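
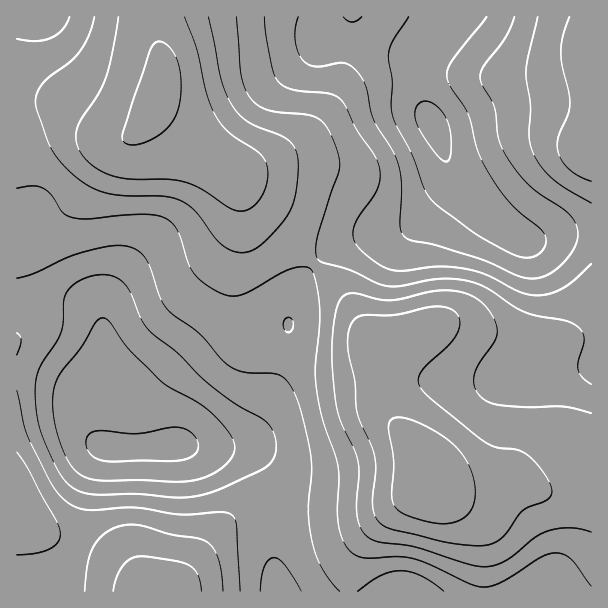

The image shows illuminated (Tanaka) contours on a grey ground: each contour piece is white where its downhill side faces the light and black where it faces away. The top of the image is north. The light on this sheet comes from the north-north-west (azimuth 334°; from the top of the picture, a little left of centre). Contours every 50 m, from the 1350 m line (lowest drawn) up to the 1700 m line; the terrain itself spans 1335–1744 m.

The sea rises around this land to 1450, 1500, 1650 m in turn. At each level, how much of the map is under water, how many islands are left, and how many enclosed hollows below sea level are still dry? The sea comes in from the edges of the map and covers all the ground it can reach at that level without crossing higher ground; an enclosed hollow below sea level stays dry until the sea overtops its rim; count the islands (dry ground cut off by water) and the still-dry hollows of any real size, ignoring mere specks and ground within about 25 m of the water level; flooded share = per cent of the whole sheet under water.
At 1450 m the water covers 11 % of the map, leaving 0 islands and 1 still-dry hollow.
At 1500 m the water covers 36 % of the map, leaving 0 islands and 0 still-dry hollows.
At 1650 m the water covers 86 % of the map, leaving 1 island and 0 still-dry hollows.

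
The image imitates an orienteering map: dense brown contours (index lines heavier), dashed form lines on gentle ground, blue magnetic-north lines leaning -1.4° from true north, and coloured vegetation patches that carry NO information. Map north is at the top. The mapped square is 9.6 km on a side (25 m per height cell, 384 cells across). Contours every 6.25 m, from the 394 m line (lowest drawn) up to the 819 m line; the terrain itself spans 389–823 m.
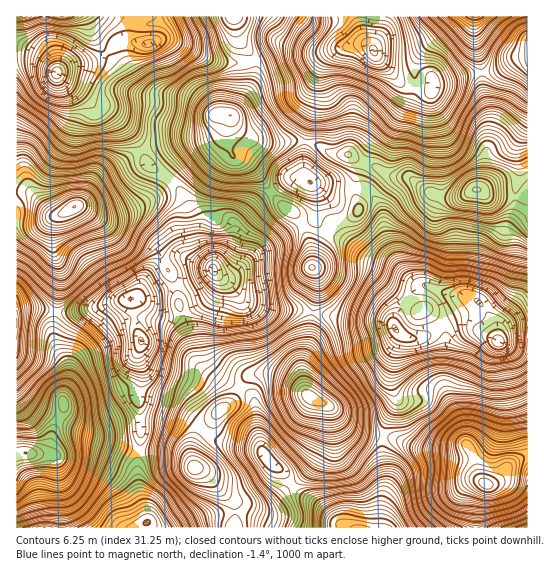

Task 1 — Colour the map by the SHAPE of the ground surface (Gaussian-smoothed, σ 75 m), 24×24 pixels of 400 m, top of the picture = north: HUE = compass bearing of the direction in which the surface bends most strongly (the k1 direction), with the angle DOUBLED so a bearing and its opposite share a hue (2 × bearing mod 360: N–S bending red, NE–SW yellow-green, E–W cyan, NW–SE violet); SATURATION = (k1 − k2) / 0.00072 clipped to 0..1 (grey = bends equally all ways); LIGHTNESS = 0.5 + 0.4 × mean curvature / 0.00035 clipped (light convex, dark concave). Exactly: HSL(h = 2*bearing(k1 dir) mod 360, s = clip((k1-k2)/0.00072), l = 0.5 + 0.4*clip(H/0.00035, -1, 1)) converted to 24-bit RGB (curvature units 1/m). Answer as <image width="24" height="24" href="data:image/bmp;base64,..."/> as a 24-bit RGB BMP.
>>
<image width="24" height="24" href="data:image/bmp;base64,Qk32BgAAAAAAADYAAAAoAAAAGAAAABgAAAABABgAAAAAAMAGAAATCwAAEwsAAAAAAAAAAAAAPnHCPX+jsdSGKcRiN1pXYINEMxc5eD1kY9U/dtdGy7F6aXq4mJjJ0aKTNRMtXTosappeMShxsBrByG6H2dZj37tJuk0/a7+hCzO9p2TIzejDVpixNVeRRUeNORJFkVMukOxzbuONdNGac7rZtC2PqQMXlB4lRHc4JrpPHy9qGB+Q4Mvu7t3rxZ3p3Nf0297wiRSXYLuz1e29UmasOWCfMh6bTgDi2Ojz2fLpndrUmN/AThpkVhA27xpX0qTLstzOPmy0FyhEFWtdP5lH5Nyqo+DEzoLV5Zat0cX5lpzp7+rcijqtTGSWEz6eDyStzu3Hw9udyn0zgXAgLAcnchpAlcpmurpl09GEKVedIxXcQ5r2K2Lg6eKhfup9NoS/7XvszSfD7W5n54QoVMK2Z169FiBqHFVy2dds1lAp05xOkTc4GgYtv1hmrcRrm8N8teihB53jFIT3I2XTHITz2+rw4NzvIUvqg33QjCd872Fo9vfUW7m5P1yYMxR6PlaLkbR0v4TE6LzVumvcFwCckpvC1+LQ0u/z2PPtLVXqECRSVWAlFTsYX/8n1KxKZClLXT0zTUCVwt3q9ePWwXO1LyNsJCK1LzWst7pxeYtOrJRP0DRfEymClcjW2fLcou3Hy8aTdx1/Nwl/r3nUWcrBQt4iTMk3UECEYT+QjVAyf6wL/9hNyUw6NIeIHSZZTiZ1ypB0fbyIZ2OflZvDSlndX8PH3/O3pMJVc0svjDmNGz12SajCusbhn6bYW7BsJzqocR6Mp35PseiDmsZ3xaKoxVayEh9BHC86pdyamrHEaarelZfRVkLJeoK85sKOx1dJp4FYTod+I0VZO1AUaXIKlZ4QpIEdJBwPLAwRbLhj3uygW8o6k0ZIsVN1YhOeM6DJX+IdZ8M+R2szR2cyWio4soMv37Iyx0Yf3to+W1Q0IQ0msYVZRqxWqLdeij1cWClzHk9IeYYi3ZsApLsAFy0GOlcYLkNcaTpizOSbRaRYU3KSXSlLRSUpznkQrnkIudwQ3sRLPz9ZKWd6SsGquqiNhVZOcS9NhyBQMp54MHMz2NOE8e7OZUylSmE1Cz0jPZFbmOhyQL1gTBVBai9hZ0CS31W56sy7zujHhKXKk0+/RLaiLkMbTRYAUj4CKRoKWHolaWskOWqXz/PAxM5lyjymu3GnMNXOAM2Qwsc6fjMVJA8cToEpK3BZLZmu8vPY6NLaoT6atUxIeB9YaRE+gks01YeqVI3OaYW4bJ7KjYnV3OF4uVg6TH5in9Spbaa9Ll1tglFuwj2MMIbJYo7CMEpoHIMelv9JvEYqwSdPp3tbiR2igSeyx+rYaJzMUUq6mdrbTyfXM1e/7drx78rxr+Lqjs7mw2HnZEjGQlmaYnmyyb9UXSpkdVSsrObFV9urhWev1nTI0XnESxWJb3/L3NqwpjWIhJ1RINo/MpanMtO4QN7P4tny8tnsUEi4azW1zZLYaSmzmxlBmlMtMoY/FOZog/KzezqbjDVuuLRhyid5SjuhcbO4nsHetoj82NnzrMnhLDyxmdiXFcO3R6Gy+ZqXqEiMTD5ceyo4dRZTsU6Jza/GqMvUWPF0ITEURiMfY1YlrMMzSW62c7Dlq/HoTI3aMDzd7MzR2YbQNyy73ue9M5B3GkxN16Nv80PQ2yzSgDWTlTqumsO+nM6wwpO7zYqja0vNFTSqqeDyytzradLbN6bVqtSxTTiKMBlJ/5o8o7k+N2SLmdJ1hGaxKSdWNHUnkCo2piBmnUq1bXXCyXWAtrp7ZbhyqdDDV4PgVKD+eGLSv6mUlsKOMIWGl3hHXT1pMQ9W8Oi7yLKaRaOkedaWhi+wwB7HizM5RDQnjHZCbqVcS1J3o77c2dnsxd3jYK1kQY9eTTlSOlI/zKpZoMR0UkeCd31ONShPKDRw4Oeg2tjEbZq2paouEhchXRw+v2BqRlPPkrrklpndd4znb9i7zcOXxFNmxoNtmIpWHn+IPUOvr+LCv5C5giVtmUYoIjQ+LEQsof5Embo2wZliyF0jJA8fGkQYkbI/RpxEK5VSZ65qPGx7zIBCjjgHlnoe4+B2brF4MkFqI4ZUsrY6Xi8migpSzoBaSSRBcWk2rf8BK6USkYYxnFI2dCh7PHJvbdhPPJFNZ48lGSkLPy4aaCEP2qZRoNZ7cNw5sz0ZRz8hLU4ZUGIZQRscPV1qvGZpvTG4mEZl8v3JP4AsKW4ydH0YSB8qGNAXP842WIGGVWirZju8SyVXlZBUueCSytmcpjRvsa1vknvAHWDal1Kyckx6LV9nlzYxeCMncMZL/PV8p1YoJiMN"/>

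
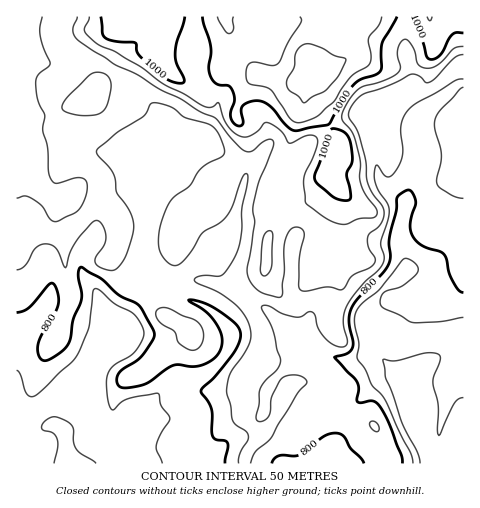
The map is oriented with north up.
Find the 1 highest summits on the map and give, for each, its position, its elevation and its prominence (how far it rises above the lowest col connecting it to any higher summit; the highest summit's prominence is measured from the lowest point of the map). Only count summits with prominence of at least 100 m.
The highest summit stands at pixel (318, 69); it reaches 1130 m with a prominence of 463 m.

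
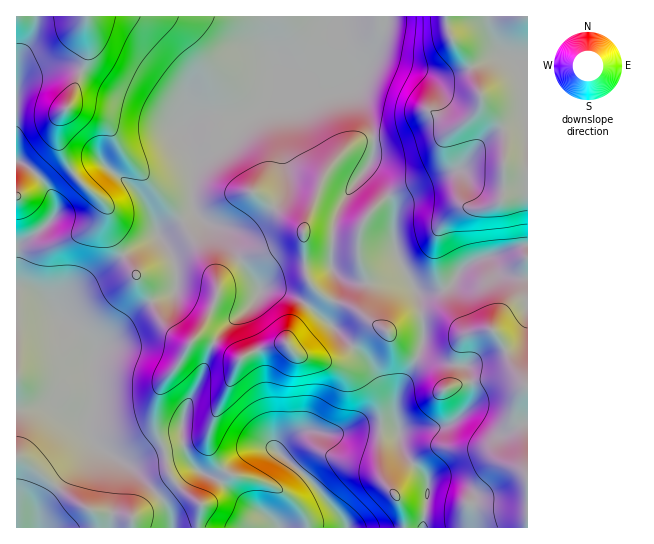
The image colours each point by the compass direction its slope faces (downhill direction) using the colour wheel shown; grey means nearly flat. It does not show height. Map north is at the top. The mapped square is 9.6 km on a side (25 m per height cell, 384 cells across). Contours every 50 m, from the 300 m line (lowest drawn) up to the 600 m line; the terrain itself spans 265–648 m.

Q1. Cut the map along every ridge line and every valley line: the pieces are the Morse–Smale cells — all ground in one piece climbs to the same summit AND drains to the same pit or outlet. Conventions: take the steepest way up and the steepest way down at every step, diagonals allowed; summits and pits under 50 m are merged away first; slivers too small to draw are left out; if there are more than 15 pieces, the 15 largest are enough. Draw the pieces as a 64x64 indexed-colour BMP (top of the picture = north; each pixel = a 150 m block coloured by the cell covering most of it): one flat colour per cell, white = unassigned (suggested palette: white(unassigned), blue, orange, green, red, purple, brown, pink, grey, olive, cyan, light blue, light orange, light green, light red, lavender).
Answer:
<image width="64" height="64" href="data:image/bmp;base64,Qk12CAAAAAAAAHYAAAAoAAAAQAAAAEAAAAABAAQAAAAAAAAIAAATCwAAEwsAABAAAAAAAAAA////ALR3HwAOf/8ALKAsACgn1gC9Z5QAS1aMAMJ34wB/f38AIr28AM++FwDox64AeLv/AIrfmACWmP8A1bDFABEREREREREREREREREREREREREREREREREUREREREREERERERERERERERERERERERERERERERERERREREREREQRERERERERERERERERERERERERERERERERFERERERERBEREREREREREREREREREREREREREREREREUREREREREERERERERERERERERERERERERERERERERERREREREREQRERERERERERERERERERERERERERERERERFERERERERBERERERERERERERETMREREREREREREREREUREREREREEREREREREREREREzMzEREREREREREREREUREREREREQRERERERETMzERETMzMxEREREREREREREURERERERERBEREREREzMzMzMzMzMzMREREREREREREUREREREREREEREREREzMzMzMzMzMzMzMzERERERERERREREREREREQREREREzMzMzMzMzMzMzMzMzERERERERFERERERERERBERERETMzMzMzMzMzMzMzMzMzMzMzERM0REREREREREERERERMzMzMzMzMzMzMzMzMzMzMzMzM0REREREREREQRERERETMzMzMzMzMzMzMzMzMzMzMzMzRERERERERERBERERERMzMzMzMzMzMzMzMzMzMzMzMzNEREREREREREEREREREzMzMzMzMzMzMzMzMzMzMzMzMiREREREREREQRERERETMzMzMzMzMzMzMzMzMzMzMzMyJERERERERERBERERERMzMzMzMzMzMzMzMzMzMzMzMyIiREREREREREEREREREzMzMzMzMzMzMzMzMzMzMzMzIiJEREREREREQRERERETMzMzMzMzMzMzMzMzMzMzMzIiIiRERERERERBERERERMzMzMzMzMzMzMzMzMzMzMzIiIiJEREREREREEREREREzMzMzMzMzMzMzMzMzMzMzIiIiIiREREREREQREREREREzMzMzMzMzMzMzMzMzMzIiIiIiJERERERERBERERERERMzMzMzMzMzMzMzMzMzIiIiIiIkREREREREEREREREREzMzMzMzMzMzMzMzMzIiIiIiIiREREREREQRERERERERMzMzMzMzMzMzMzMzIiIiIiIiJERERERERBERERERERERMzMzMzMzMzMzMzIiIiIiIiIkREREREREERERERERERETMzMzMzMzMzMyIiIiIiIiIkREREREREQRERERERERERERMzMzMzMzMiIiIiIiIiIiIiRERERERBEREREREREREREzMzMzMyIiIiIiIiIiIiIiIkREREREERERERERERERETMzMzMyIiIiIiIiIiIiIiIiJEREQiIRERERERERERERMzMzMzIiIiIiIiIiIiIiIiIiREQiIhEREREREREREREzMzMzIiIiIiIiIiIiIiIiIiIiQiIiEREREREREREREzMzMzIiIiIiIiIiIiIiIiIiIiIiIiIRERERERERERETMzMzMiIiIiIiIiIiIiIiIiIiIiIiIhERERERERERETMzMzMiIiIiIiIiIiIiIiIiIiIiIiIiEREREREREREREzMzMiIiIiIiIiIiIiIiIiIiIiIiIiIREREREREREREREzIiIiIiIiIiIiIiIiIiIiIiIiIiIhERERERERERERERIiIiIiIiIiIiIiIiIiIiIiIiIiIiEREREREREREREREiIiIiIiIiIiIiIiIiIiIiIiIiIiIRERERERERERERESIiIiIiIiIiIiIiIiIiIiIiIiIiIhERERERERERERERIiIiIiIiIiIiIiIiIiIiIiIiIiIiEREREREREREREREiIiIiIiIiIiIiIiIiIiIiIiIiIiIRERERERERERERESIiIiIiIiIiIiIiIiIiIiIiIiIiIhERERERERERERERIiIiIiIiIiIiIiIiIiIiIiIiIiIiEREREREREREREREiIiIiIiIiIiIiIiIiIiIiIiIiIiIRERERERERERERERESIiIiIiIiIiIiIiIiIiIiIiIiIhERERERERERERERERESIiIiIiIiIiIiIiIiIiIiIiIiEREREREREREREREREREiIiIiIiIiIiIiIiIiIiIiIiIRERERERERERERERERESIiIiIiIiIiIiIiIiIiIiIiIhERERERERERERERERERESIiIiIiIiIiIiIiIiIiIiIiEREREREREREREREREREREiIiIiIiIiIiIiIiIiIiIiIRERERERERERERERERERERESIiIiIiIiIiIiIiIiIiIhERERERERERERERERERERERERERIiIiIiIiIiIiIiIiERERERERERERERERERERERERERERIiIiIiIiIiIiIiIRERERERERERERERERERERERERERESIiIiIiIiIiIiIhEREREREREREREREREREREREREREREiIiIiIiIiIiIiERERERERERERERERERERERERERERESIiIiIiIiIiIiIREREREREREREREREREREREREREREREiIiIiIiIiIiIhERERERERERERERERERERERERERERESIiIiIiIiIiIiEREREREREREREREREREREREREREREREiIiIiIiIiIiIRERERERERERERERERERERERERERERESIiIiIiIiIiIhERERERERERERERERERERERERERERERIiIiIiIiIiIi"/>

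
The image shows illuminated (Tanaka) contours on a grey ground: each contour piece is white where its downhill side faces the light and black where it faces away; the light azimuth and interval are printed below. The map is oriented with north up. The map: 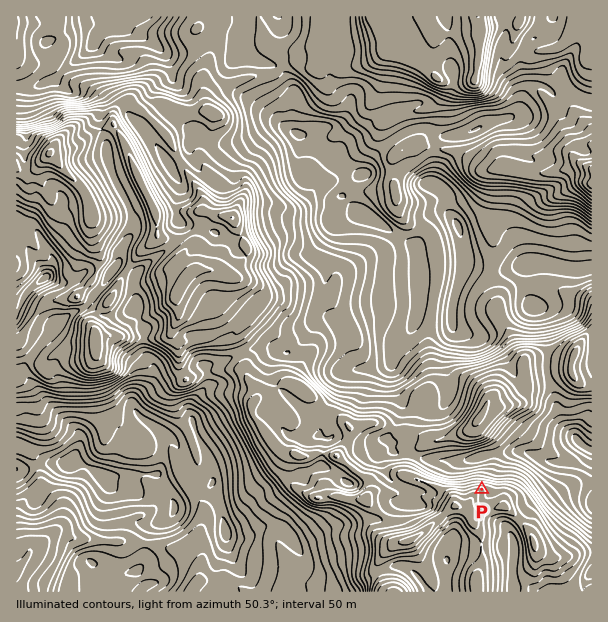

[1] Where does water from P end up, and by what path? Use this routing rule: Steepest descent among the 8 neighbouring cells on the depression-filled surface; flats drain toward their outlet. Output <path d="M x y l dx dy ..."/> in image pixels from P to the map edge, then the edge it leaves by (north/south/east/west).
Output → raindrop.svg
<path d="M482 489l1-1 0-29 11-6 16 0 2-1 13 0 2 1 3 0 4 3 3 0 5 3 3 0 6 3 21 0 12-12 0-3 7 3"/>
exit: east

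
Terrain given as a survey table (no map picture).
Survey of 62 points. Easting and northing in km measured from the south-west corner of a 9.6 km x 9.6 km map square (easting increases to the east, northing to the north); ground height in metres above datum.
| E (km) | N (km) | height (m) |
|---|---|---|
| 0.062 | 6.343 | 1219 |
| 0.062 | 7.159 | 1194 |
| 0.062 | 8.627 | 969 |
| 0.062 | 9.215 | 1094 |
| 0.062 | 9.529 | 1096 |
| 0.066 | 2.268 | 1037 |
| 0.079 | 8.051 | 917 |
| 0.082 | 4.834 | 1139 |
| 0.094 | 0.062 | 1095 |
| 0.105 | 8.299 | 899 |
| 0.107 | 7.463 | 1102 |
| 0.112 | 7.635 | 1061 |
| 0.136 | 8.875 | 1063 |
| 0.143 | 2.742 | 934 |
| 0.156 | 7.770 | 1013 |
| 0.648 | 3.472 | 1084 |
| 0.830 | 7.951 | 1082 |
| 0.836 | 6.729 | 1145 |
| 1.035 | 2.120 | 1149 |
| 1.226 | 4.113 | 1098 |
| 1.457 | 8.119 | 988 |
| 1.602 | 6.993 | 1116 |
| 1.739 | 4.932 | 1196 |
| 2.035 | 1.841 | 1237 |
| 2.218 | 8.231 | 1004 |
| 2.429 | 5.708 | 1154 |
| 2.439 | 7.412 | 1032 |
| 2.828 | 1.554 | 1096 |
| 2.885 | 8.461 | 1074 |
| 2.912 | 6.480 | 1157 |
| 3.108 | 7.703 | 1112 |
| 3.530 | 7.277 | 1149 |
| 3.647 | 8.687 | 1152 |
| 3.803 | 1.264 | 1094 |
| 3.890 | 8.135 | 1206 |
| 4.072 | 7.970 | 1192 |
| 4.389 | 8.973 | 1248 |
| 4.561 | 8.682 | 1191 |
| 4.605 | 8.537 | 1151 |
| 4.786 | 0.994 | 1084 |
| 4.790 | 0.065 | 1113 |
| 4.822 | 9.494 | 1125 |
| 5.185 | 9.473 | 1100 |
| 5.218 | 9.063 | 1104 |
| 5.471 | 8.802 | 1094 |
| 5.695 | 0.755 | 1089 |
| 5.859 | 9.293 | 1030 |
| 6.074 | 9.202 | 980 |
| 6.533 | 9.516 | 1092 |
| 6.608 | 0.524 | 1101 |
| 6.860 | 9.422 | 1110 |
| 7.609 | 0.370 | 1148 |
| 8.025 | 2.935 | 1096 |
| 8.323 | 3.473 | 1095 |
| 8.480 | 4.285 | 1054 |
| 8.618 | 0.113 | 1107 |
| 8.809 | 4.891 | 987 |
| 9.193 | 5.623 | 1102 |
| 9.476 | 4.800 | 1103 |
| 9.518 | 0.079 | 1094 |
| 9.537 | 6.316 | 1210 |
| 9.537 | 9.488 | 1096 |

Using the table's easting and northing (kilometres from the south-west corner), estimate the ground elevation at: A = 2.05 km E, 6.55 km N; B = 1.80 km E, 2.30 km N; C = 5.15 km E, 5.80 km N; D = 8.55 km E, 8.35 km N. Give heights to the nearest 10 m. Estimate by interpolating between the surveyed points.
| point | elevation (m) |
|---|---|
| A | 1150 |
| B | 1220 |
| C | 1100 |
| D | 1090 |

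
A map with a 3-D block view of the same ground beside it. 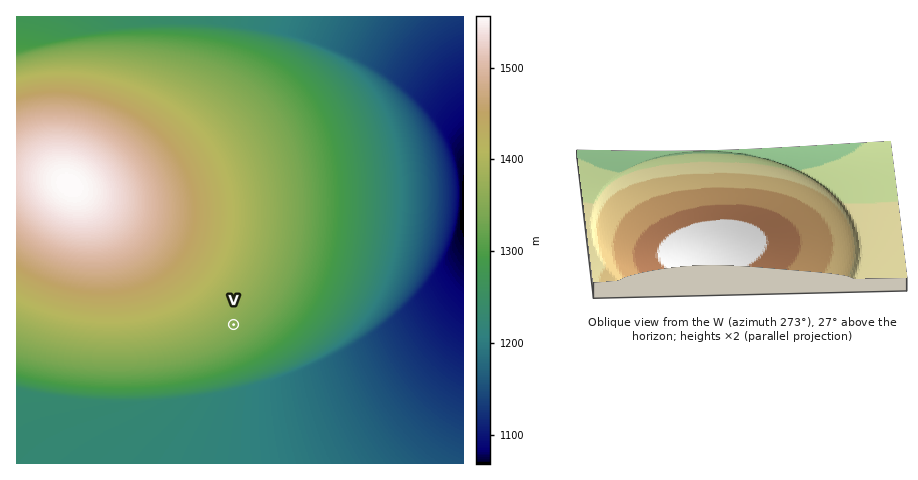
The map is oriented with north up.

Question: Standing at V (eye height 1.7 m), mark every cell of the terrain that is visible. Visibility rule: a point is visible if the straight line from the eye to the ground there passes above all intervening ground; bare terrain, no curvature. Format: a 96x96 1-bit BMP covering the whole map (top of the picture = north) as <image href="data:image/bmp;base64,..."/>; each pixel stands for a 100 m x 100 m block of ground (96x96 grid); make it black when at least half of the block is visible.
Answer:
<image width="96" height="96" href="data:image/bmp;base64,Qk2+BAAAAAAAAD4AAAAoAAAAYAAAAGAAAAABAAEAAAAAAIAEAAATCwAAEwsAAAIAAAAAAAAA////AAAAAAAAAAAAAf////////8AAAAAAH////////8AAAAAAB////////8AAAAAAAf///////8AAAAAAAH///////8AAAAAAAB///////8AAAAAAAAP//////8AAAAAAAAD//////8AAAAAAAAAf/////8AAAAAAAAAD/////8AAAAAAAAAAf////8AAAAAAAAAAD////8AAAAAAAAAAAf///8AAAAAAAAAAAB///8AAAAAAAAAAAAH//8AAAAAAAAAAAAAf/8AAAAAAAAAAAAAD/8AAAAAAAAAAAAAAP8AAAAAAAAAAAAAAB8AAAAAAAAAAAAAAAMAAAAAAAAAAAAAAAAAAAAAAAAAAAAAAAAAAAAAAAAAAAAAAAAAAAAAAAAAAAAAAAAAAAAAAAAAAAAAAAAAAAAAAAAAAAAAAAAAAAAAAAeAAAAAAAAAAAAAAB/gAAAAAAAAAAAAAD/wAAAAAAAAAAAAAH/4AAAAAAAAAAAAAP/wAAAAAAAAAAAAAf/wAAAAAAAAAAAAA//AAAAAAAAAAAAAB/8AAAAAAAAAAAAAD/wAAAAAAAAAAAAAH+AAAAAAAAAAAAAAf8AAAAAAAAAAAAAA/wAAAAAAAAAAAAAB/gAAAAAAAAAAAAAD/gAAAAAAAAAAAAAH/AAAAAAAAAAAAAAP+AAAAAAAAAAAAAAP8AAAAAAAAAAAAAAf4AAAAAAAAAAAAAAfgAAAAAAAAAAAAAAOAAAAAAAAAAAAAAAAAAAAAAAAAAAAAAAAAAAAAAAAAAAAAAAAAAAAAAAAAAAAAAAAAAAAAAAAAAAAAAAAAAAAAAAAAAAAAAAAAAAAAAAAAAAAAAAAAAAAAAAAAAAAAAAAAAAAAAAAAAAAAAAAAAAAAAAAAAAAAAAAAAAAAAAAAAAAAAAAAAAAAAAAAAAAAAAAAAAAAAAAAAAAAAAAAAAAAAAAAAAAAAAAAAAAAAAAAAAAAAAAAAAAAAAAAAAAAAAAAAAAAAAAAAAAAAAAAAAAAAAAAAAAAAAAAAAAAAAAAAAAAAAAAAAAAAAAAAAAAAAAAAAAAAAAAAAAAAAAAAAAAAAAAAAAAAAAAAAAAAAAAAAAAAAAAAAAAAAAAAAAAAAAAAAAAAAAAAAAAAAAAAAAAAAAAAAAAAAAAAAAAAAAAAAAAAAAAAAAAAAAAAAAAAAAAAAAAAAAAAAAAAAAAAAAAAAAAAAAAAAAAAAAAAAAAAAAAAAAAAAAAAAAAAAAAAAAAAAAAAAAAAAAAAAAAAAAAAAAAAAAAAAAAAAAAAAAAAAAAAAAAAAAAAAAAAAAAAAAAAAAAAAAAAAAAAAAAAAAAAAAAAAAAAAAAAAAAAAAAAAAAAAAAAAAAAAAAAAAAAAAAAAAAAAAAAAAAAAAAAAAAAAAAAAAAAAAAAAAAAAAAAAAAAAAAAAAAAAAAAAAAAAAAAAAAAAAAAAAAAAAAAAAAAAAAAAAAAAAAAAAAAAAAAAAAAAAAAAAAAAAAAAAAAAAAAAAAAAAAAAAAAAAAAAAAAAAAAAAAAAAAAAAAAAAAAA="/>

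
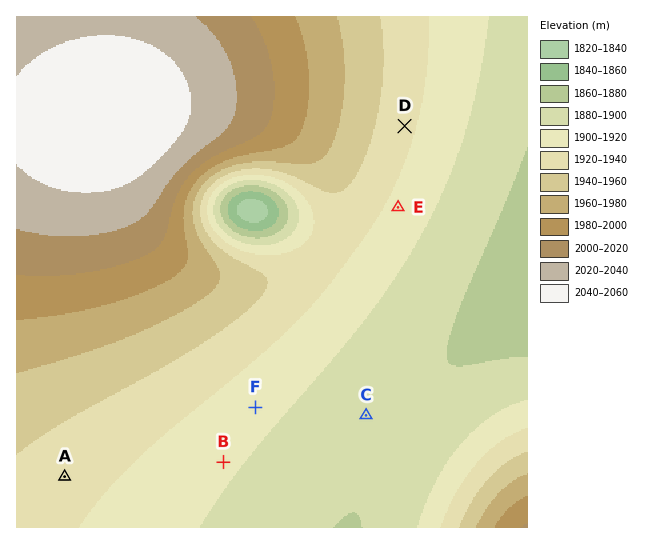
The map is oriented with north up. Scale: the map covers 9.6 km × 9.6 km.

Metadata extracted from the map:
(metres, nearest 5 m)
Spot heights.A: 1930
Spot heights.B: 1905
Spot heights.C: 1885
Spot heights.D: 1925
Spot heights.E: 1915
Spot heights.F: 1910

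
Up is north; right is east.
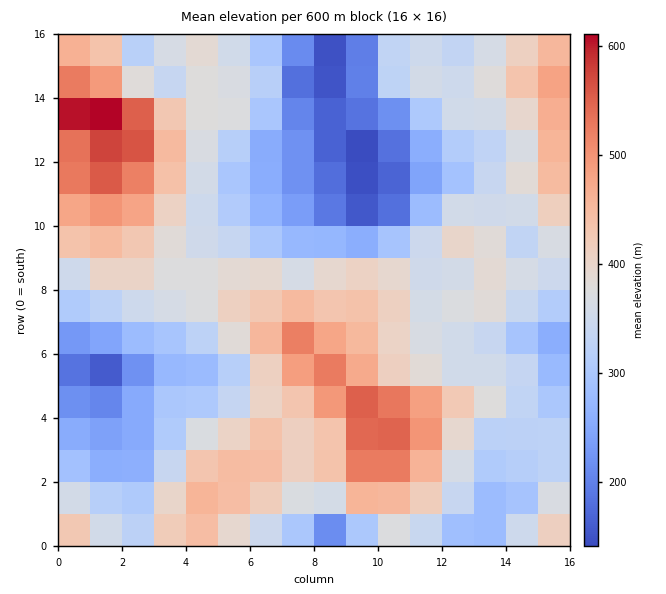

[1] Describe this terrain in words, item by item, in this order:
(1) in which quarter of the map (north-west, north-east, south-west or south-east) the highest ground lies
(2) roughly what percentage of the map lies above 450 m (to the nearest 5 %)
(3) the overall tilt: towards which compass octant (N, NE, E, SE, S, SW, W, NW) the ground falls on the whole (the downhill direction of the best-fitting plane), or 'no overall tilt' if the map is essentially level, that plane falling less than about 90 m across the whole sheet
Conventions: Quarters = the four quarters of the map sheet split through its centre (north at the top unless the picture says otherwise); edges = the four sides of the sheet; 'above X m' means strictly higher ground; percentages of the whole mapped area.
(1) Look to the north-west quarter for the highest ground.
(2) Ground above 450 m makes up about 15 % of the sheet.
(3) No overall tilt - high and low ground are spread across the sheet.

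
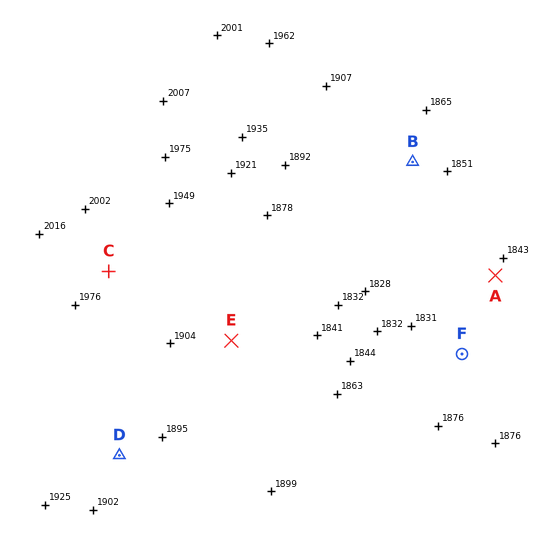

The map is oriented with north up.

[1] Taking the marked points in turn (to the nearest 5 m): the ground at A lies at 1840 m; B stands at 1850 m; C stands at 1965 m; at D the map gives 1905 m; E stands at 1870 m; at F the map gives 1840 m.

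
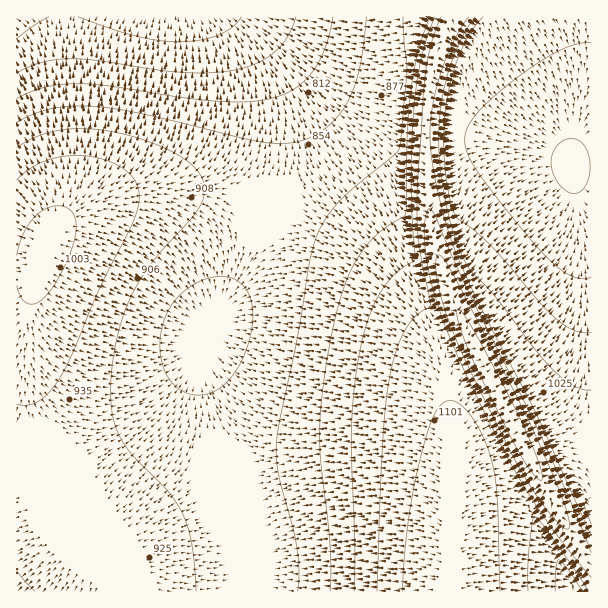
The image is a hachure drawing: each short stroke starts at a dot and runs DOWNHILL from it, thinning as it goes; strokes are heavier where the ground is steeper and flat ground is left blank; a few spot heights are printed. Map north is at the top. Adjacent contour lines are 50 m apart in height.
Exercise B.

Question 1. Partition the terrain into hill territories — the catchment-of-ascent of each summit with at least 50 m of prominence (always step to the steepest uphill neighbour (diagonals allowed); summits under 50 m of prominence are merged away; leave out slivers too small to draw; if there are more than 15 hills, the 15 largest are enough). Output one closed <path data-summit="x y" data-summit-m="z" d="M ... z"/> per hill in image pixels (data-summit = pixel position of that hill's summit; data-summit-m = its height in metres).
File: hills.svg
<path data-summit="42 251" data-summit-m="1011" d="M224 16l-208 1 1 575 237-1 0-24-2-18-6-24-35-102-7-33-4-39 4-18 38-64 26-59 10-40 2-41-3-19-11-35-19-36-11-13z"/><path data-summit="504 405" data-summit-m="1223" d="M591 16l-362 1 8 5 17 19 22 33 14 33 18 60 8 13 68 66 30 39 72 137 31 66 58 104 17-1z"/><path data-summit="450 591" data-summit-m="1147" d="M228 16l-4 1 7 3 16 19 19 36 6 17 8 37-2 41-10 40-26 59-38 64-4 18 4 39 7 33 35 102 6 24 2 18 0 24 319 1-5-14-51-90-31-66-68-129-14-21-20-26-68-66-8-13-18-60-14-33-22-33-17-19z"/>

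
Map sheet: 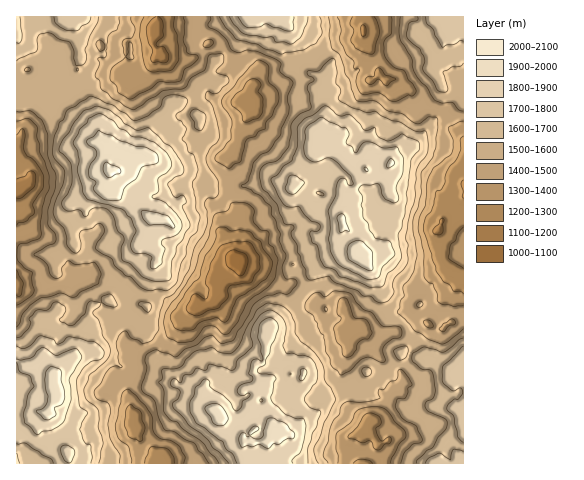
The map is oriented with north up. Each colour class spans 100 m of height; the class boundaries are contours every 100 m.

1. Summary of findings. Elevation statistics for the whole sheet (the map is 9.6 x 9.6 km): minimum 1040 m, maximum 2020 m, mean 1580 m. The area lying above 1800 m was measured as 12.9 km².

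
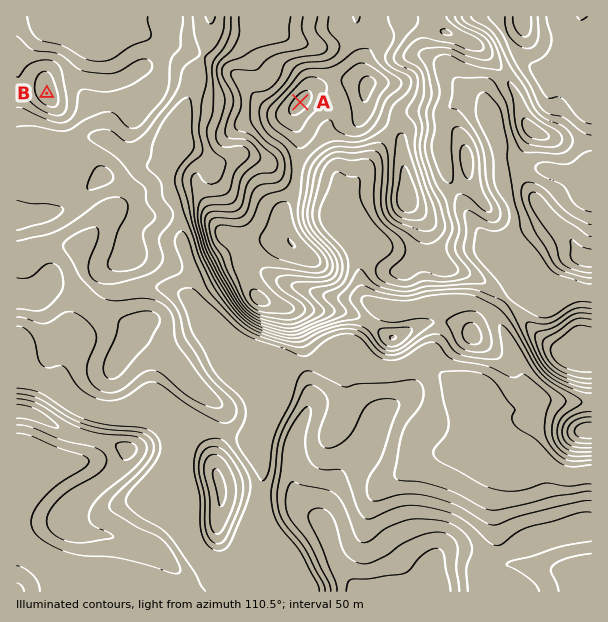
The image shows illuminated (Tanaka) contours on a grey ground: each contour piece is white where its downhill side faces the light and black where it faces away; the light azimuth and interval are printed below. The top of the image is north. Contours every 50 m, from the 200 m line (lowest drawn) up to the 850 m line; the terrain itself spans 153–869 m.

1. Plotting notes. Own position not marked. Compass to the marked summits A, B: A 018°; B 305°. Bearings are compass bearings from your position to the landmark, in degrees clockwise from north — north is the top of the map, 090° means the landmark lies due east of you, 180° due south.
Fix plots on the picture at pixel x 256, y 240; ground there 740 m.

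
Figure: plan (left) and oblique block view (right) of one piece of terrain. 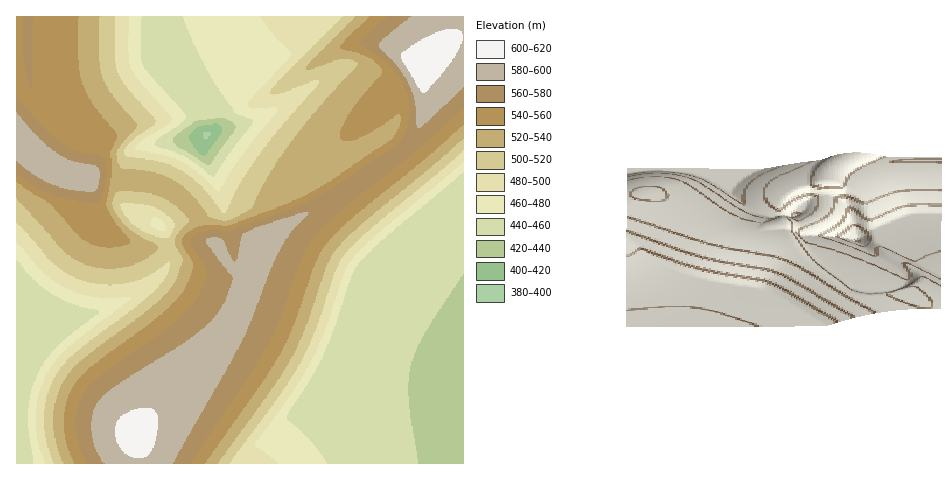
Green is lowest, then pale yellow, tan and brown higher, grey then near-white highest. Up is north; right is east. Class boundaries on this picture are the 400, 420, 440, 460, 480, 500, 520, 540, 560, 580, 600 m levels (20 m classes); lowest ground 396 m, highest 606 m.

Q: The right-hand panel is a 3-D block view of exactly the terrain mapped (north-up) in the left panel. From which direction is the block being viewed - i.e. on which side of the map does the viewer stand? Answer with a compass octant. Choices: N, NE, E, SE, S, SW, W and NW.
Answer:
E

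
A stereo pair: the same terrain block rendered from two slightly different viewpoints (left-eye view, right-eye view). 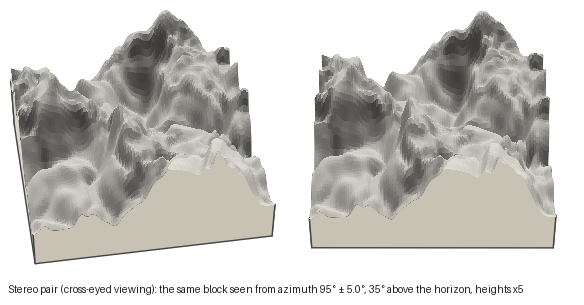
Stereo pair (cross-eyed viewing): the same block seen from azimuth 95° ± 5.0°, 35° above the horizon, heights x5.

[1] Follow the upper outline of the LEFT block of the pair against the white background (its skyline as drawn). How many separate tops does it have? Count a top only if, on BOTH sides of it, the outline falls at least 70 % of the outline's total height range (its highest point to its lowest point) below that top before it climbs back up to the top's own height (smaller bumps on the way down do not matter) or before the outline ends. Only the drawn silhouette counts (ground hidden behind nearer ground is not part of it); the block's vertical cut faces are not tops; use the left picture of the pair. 0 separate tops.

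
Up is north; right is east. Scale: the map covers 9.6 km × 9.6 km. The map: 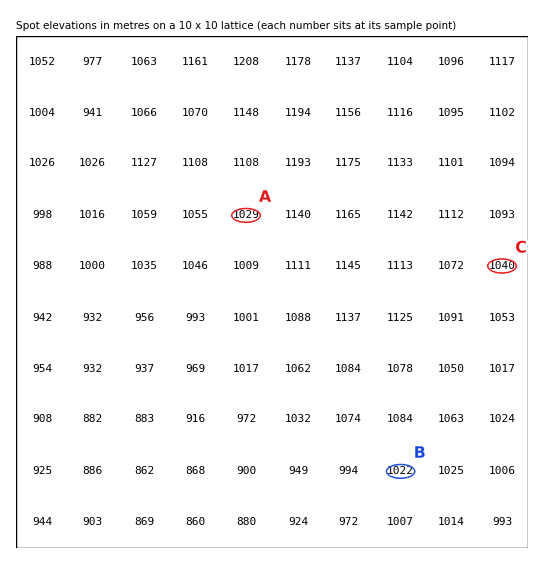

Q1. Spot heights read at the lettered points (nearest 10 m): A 1030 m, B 1020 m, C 1040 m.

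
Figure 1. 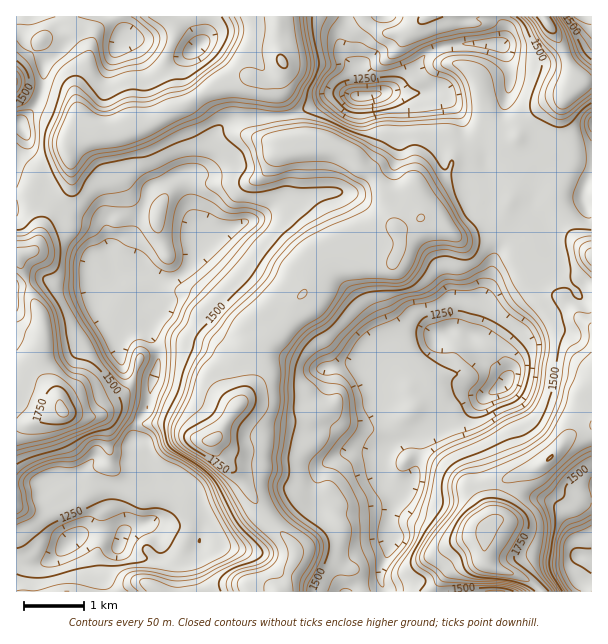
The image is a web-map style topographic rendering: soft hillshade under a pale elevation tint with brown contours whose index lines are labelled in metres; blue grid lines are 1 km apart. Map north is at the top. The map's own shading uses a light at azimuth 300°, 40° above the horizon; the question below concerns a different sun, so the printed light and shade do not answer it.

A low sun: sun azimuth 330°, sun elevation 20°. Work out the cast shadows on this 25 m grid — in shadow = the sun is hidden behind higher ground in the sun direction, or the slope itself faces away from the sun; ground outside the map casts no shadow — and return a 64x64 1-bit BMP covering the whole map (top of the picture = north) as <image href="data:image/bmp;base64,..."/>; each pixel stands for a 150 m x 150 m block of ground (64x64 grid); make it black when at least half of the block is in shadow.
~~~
<image width="64" height="64" href="data:image/bmp;base64,Qk0+AgAAAAAAAD4AAAAoAAAAQAAAAEAAAAABAAEAAAAAAAACAAATCwAAEwsAAAIAAAAAAAAA////AAAAAAAAAAAB4AH/gAAAAAHgAP8MAAAAAOAEABwAAAAAYAAAPAAAAABgAAO+AAAAAAAAA78OAAAAAAABn88AAAAAAAAfwwIAAAAAAAMAAAAAAAAAEBgAAAAAAAA8f+AOBAAAAH7/4B4MAAAAH//wPAAAAAAf//h8BAAAAA//+HgEIAAAA//8AAQYAAAAH/wAAAwAAAAP/ADAAAAAAAI8AEYAAAAAAAwABgAAAAAABAACAAAAAAAEAAIAABAAAAIABgAAAAAAAgAD4AAAAAACAAP8AAAAAAAAA/4AAAAAAAAD/gMAAAAAAAH/D4AAAAAAAP//gAAAAAAAf/+AAAAAAAA//wAAAAAAAB//4AAAAAAAD//4AAIAAAAH//gAMgAAAAAeMAAzAEAAAA/wAAOAAAAAD+AAA4AAAAAH4AABAAAAAAAAAAAAAAAAAAAAAAAA4AAAAAAAgADgAAAAAAAAAAAAAAAAAQAAHAAAAAADggAeAAAAAAPzwAcAAAAAAf/wAwAAAAAB/+AAAAAAAAB/4AAAAAAAAAP4AAAAAAEAAPwAAAAAB8AAf5wAAAAPwAAP/4AAAAfAAAf//gAAA8AAAAH/wAABgAAAAf/gAAAAAAAA8PEAAAAAAADAeAAAAAAAAAA+AAAAAAAAAB/4AAAAEAAAB/wAAAAAAAAA/AAAAAAAAAADgA=="/>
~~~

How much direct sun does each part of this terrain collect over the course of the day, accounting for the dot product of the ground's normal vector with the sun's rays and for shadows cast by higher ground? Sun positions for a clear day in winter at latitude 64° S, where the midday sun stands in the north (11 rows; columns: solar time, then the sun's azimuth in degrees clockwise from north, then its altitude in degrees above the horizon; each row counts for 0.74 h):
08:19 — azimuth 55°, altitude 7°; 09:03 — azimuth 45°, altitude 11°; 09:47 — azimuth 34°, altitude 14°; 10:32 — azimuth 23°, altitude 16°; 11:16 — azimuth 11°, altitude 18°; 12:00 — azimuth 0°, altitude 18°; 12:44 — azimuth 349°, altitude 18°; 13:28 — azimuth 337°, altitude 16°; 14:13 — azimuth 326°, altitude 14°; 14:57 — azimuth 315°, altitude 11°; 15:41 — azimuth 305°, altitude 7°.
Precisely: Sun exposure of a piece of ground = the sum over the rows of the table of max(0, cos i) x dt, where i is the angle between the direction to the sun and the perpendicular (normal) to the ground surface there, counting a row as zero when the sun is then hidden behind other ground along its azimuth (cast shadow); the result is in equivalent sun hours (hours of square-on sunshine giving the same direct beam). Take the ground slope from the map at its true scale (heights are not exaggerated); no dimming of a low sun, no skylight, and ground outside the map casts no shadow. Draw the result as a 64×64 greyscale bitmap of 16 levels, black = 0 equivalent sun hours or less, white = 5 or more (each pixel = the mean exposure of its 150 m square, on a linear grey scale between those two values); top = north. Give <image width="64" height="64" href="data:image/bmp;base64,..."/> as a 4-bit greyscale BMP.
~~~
<image width="64" height="64" href="data:image/bmp;base64,Qk12CAAAAAAAAHYAAAAoAAAAQAAAAEAAAAABAAQAAAAAAAAIAAATCwAAEwsAABAAAAAAAAAAAAAAABEREQAiIiIAMzMzAERERABVVVUAZmZmAHd3dwCIiIgAmZmZAKqqqgC7u7sAzMzMAN3d3QDu7u4A////AKqrzLuphSI2mqmGVUVmeGZDQyJGZFVVIAAAAAACrcuHiaqqmHd4mt7u7tuau5mHZCNDEjVlRDIhAAAAAVvMp1aImrqYeJvv/bmavd3//qdTI0NFZWiFIBIzERScypmGd1RGmqmIq6l2ZVVoq7uauGUzRGeGabhSJDREV4h2ZmZlNENXiYZXdkRVQzNFZkNFZlVVV3d3q6lkIkVUM0VVYxEzMzNGdjNXZVQyIyIiESRomXZVZmV5vJZTRVQzNFVBEjMzIRI0MjRVQzIiIhERNpvchmVlVUSLyZdmZUM0VTABEjIAABIhIiQzIhIRIRNpztp3d2VFRYnMuoZmVFZ3MAACRDEAERAAABIiERIiRYvLmHZmZlVoh4zM24ebqZdBEFYyIiESIQEREiIRIjNWm6dlVWZ2ZWiYaJre7/67pTMzcxESIiIRIzMiIREiNFeZZVVWeIh2VollVoz+yWUyJEVBEBEiIiMzMzIhESI1ZnZVZmeImHZVaHZmd4dlQRIzRRAAAREiEjMzIRABESVlQ0V3iZiHZURXd5qZhmVCESIjAAAAABETMzMhAAARRmVWVmeZh3ZVMkeIvu3Ll2QRERIAAAAAASMzMhAAACVVVndVRFeIZmZUR6qs7t7cqXIRAQAAAAAAIzMyAAAAI0VVVVVCJGZVVnh5zcurzN7rqUIQAAAAAAASIyIyIjMjZ2VVVVQyNERVZ4it/9uarN7KhTExAAAAAAEQAVZ6uYZlVWVVVmMjREVVZmit79qInMqXZVMhAAAAEhI0aazMpjNFVlVURERWZlVVZmec7smIqodmeGQyNWVDJImKqaunIjRFZVVEV3dmZVVWZpvN/8mKl2ZndmeXmYZDR5qoeIhjNVVVZmVndlZmZlZni8zd23iXZmZ4iZd3iGRGmahniqhmZmVXiHdlVVZmZndmi8uqh4dmZnmrmHiZhUaYiHeby5dmZWiaqGVVVWZmZTEkeImHiHZmebvLmaylRHeId3irl2VWmpmYVVVWZmZUMyI1d3Z4h2ZnnNy6zJUjZ4mXd3dmZ1V2VnZFVVVWZ3eGQRNWdnd2dmerqpvIdjNnebp2ZmZmQyEDRERFVVZ3d3UyETWHeIiHZohmipZ6lFZoqXdmZlMzIQEzREREWHZlREMhJXd5uodmd2aadnu3VmZ4iHZmUyIREiIRIjNWVFVUQhEjVnmpZ2Z2abllaHeJh5qXZmZlMREiERESI1Q0RDIREiI1Z2aIZ4Z7t1VmZpuoi7l2ZmZSABIhAAESMQAAAAEiETVUNpdoh5uFVVZVeZdoq5dmZlUhEiEAAAERAAAAEiEBNVZ6douoqWVVVlZnqoeLy4ZmZVQiEAAAAAAAERIiERJVV6povJiXVVZVVlV7uHi8uGZmVUMQAAAAAAABEiESNVVndmm5Z3ZVVlVWZniqh4vLhmZmVBAAAAAAAAABESNFZmVWNoRFZVVWVVVnmquoeKunZmZUEAAAACIQAAABI1VmZTIUITZlRVVVQxJHqrqHiZdmZmVDMiMyIhAAABI0VmZVMTIBRlREVVQyEkZ5qqd5qXZmZmZmZlQxAAESEjVmZlUydDRlQzREQyNGVWeaqXirp2ZmZmZmZUEAABMjVmZmVVfLiHQhEjMzM1ZlVXm6l4vKh2ZmZmZlQAABRUNWZmZWnP3KhSISEjMzRVRVRpvJec3Kh2ZmZVZSESaGVVZmZmjOq8p2VEMRIjRFREMyJJuHm93Kh3ZmZlVVi6dmVmZmZ5uImGZUQzMzVURDMhAABHZorN3Ll3d2ZmerhmZWZmZnmmZ2ZVMyIjNWVDIhEAABRmZ4q8y4ZmZmebhmZlVmZmeXVVVURCESJFZkIREREBE0RFVmeZdWZmebp2ZmZmZmZmRlVEITMiI0RFQxESNBAAABEiESRWd2aKqGZmZmZmZlRXZUMhMiMzIiRENFVVUgAAAAAAAUiqiJqWZmZmZmZmVFZlQxEQABIhASMzNFaHMAAAAAASaKuqqoZmZmZmZmZURnZDIhAAABERAAASRVUxAAAAAkaInNy5dmZmZmZmZmVXl0NFIAAAABEQABNENFRDIiI1aLzLvLhnZlVWZmZmZmmnVVUxEAAAAREjNEIkVmZlVWi97aiahmdmVVVVZmZmeXeIZVVVQxAAABIzM1eZh3Z4v/+4Znd2Z3ZlZlVVVEV1RoqGZmZmVCAAABE1nO/+3v///9uru6qaqGZmZUMhJGAVepdouod3ZBAAAAAAE1nO7u7t7/7v//64ZndlQhASMBRnqJ3/27uXZCEAAAAAAUaczN3d26qry5dmeYZCEAEAJGes3Lzv/+y5YgAAAAABJZqYM0aKh3ZmZWZoh2REIQI0Z5zJeKzM3v/HQyIjNEM0ZEAAAAJFRDNVVVWHeHZTFWZ4m5eJiHeLzeyWZURVMyIyEAAAABIhETRVRGZpl2VbiImJh5zLqXeJvtp2Z2UzMzESIhAAEhAAJWZUVleYZ6yneqh3nO7cl4rM3rd3ZEVmVVREQQAAEzNomIdlRFZ765RHq5iIm7unZ5u7uWZWh2iIcyElMAADrv7bh3VDJIy6Y0VpqXVWeJhTNZmqdmeHeIdCIhFDAAABMzMzVTITiZh3ZVaJZEREVlMQRol2ZmZ4dkMyIiMxAAAAAAAzIgSqqauYiIh0MyETVSEUVmZlVndUNDNZqGQyERAAACMyOburvLmJq7cgERRmQzMzRVZmd1M0RYzKdkI0RmUgERSt7s"/>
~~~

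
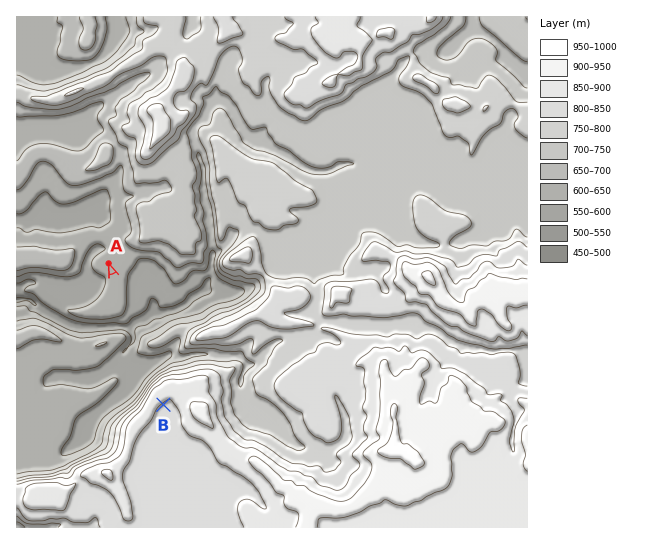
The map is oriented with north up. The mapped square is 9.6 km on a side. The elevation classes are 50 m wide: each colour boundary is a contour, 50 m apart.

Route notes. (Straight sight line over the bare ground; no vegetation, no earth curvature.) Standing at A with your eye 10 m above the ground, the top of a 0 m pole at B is out of sight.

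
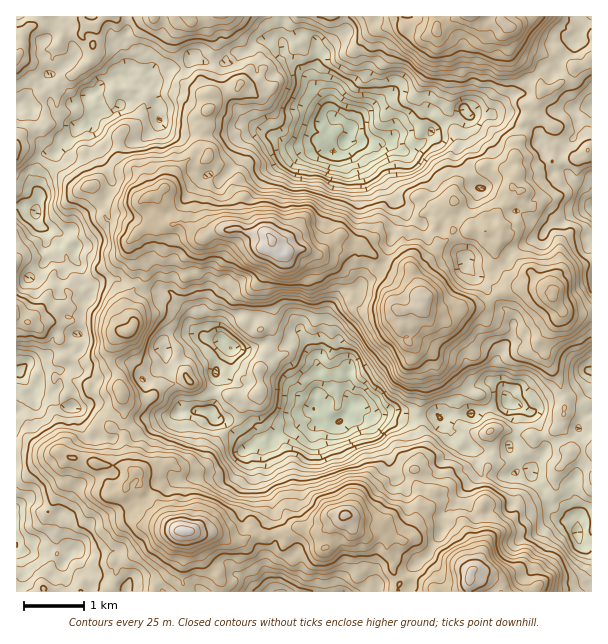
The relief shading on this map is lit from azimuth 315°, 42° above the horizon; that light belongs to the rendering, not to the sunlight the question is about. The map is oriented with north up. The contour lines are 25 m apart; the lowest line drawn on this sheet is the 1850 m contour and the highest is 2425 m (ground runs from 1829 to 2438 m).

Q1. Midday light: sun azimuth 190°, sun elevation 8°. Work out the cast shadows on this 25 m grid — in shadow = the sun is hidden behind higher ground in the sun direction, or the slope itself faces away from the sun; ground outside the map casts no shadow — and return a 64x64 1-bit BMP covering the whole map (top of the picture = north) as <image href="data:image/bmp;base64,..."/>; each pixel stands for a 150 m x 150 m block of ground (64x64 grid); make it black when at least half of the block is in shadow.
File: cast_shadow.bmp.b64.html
<image width="64" height="64" href="data:image/bmp;base64,Qk0+AgAAAAAAAD4AAAAoAAAAQAAAAEAAAAABAAEAAAAAAAACAAATCwAAEwsAAAIAAAAAAAAA////AAAAAABAAAAAAAABgDAAAAAABgPgJAAAAAAMB3/CAAAAAAZ//wIAAAAAAf//AAAAAAAD//8AAAAAAAH//gAAf4wAEP/+AAD/v4Dw//4gAf/7//B//AAA//v//H/4AAH////yf/gAAP////f/4AAAf///4//AAH4////r/4AD////////AD////////8Af///////xwB/x/////+/wD+H/8///z/AP4P/h//mD8APAH8D/8AHAQYOD4H/gB4AgR4PAH+AAAOAHB8ADwAAAwAIPyAOAAAAAAGfwAAAAAAAAD8AAAAAAAAAOgAAAAAAAAAAAAAAAAAABAAAAAAAAGDPAAAAAAAA6D4AAAAgcAfgHgAAAGfwA+QAAAAAb/A7YgAAAABP8D0KAAAAAB/g/gAAAAAAf+D/cAAAA+D/gP9gAAAH4h8AfuAAAH//vwA+4AAf///8Ax/gAD////gwDwAAP///4jgHAAYf///feDgDj/////zAwAfH/////sAAD8fj////wAAJ/+H////8AAHf9/////lAA8//////+QGB5+P///f/AMD/4P//4H4BAD/Af/+AIAUAG8AH/wAAAAABgAf4AAAAAAAOA/AAAAAAAD/n4AAAAAAAH8/AAAAAAAAO/AAAAAYAAAB8AAAABwAAABgAAAAAAAAAAAAAAADAgAAAAAABAQ=="/>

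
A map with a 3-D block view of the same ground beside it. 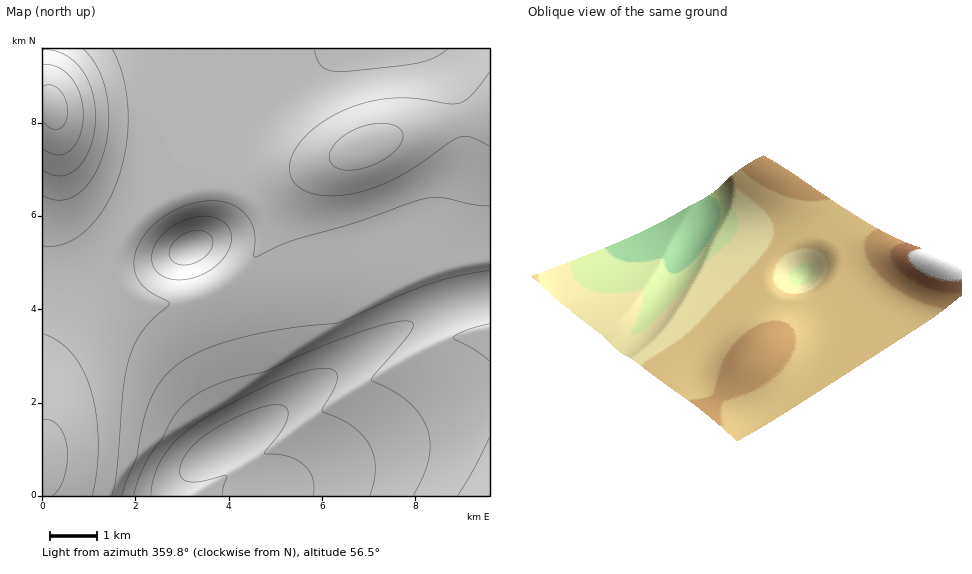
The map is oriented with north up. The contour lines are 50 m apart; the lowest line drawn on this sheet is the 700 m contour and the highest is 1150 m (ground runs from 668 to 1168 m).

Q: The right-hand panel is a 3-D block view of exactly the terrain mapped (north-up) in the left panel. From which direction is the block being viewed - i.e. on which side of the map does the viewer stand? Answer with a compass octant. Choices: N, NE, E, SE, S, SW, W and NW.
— NE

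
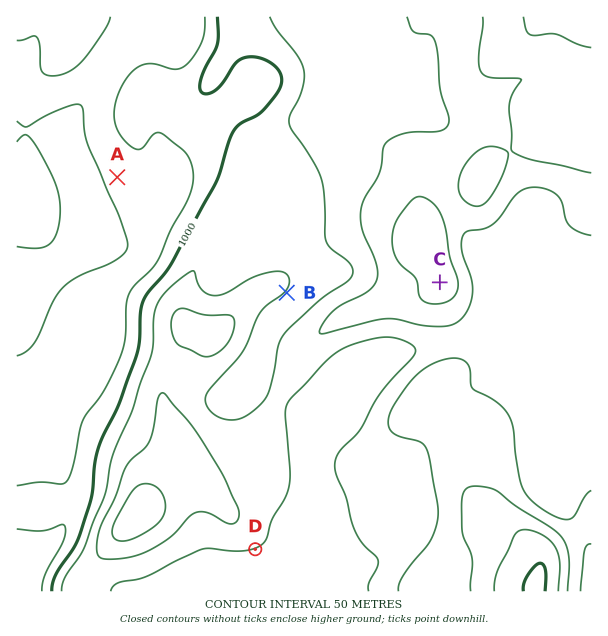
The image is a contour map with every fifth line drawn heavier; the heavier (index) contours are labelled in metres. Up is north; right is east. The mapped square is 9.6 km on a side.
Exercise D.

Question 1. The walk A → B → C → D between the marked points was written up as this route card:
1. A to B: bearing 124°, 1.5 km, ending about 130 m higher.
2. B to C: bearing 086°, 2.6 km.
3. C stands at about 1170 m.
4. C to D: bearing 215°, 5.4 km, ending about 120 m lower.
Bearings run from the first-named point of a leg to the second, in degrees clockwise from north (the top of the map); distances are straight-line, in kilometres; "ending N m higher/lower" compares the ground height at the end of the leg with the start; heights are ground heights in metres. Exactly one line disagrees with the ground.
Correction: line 1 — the distance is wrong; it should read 3.4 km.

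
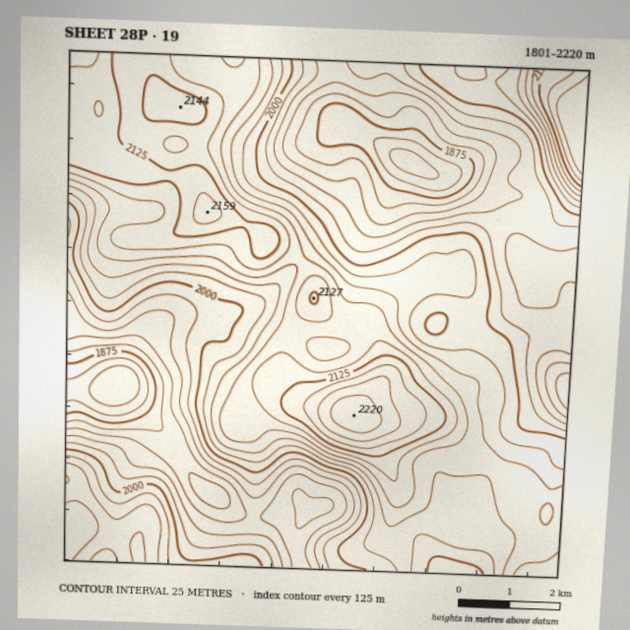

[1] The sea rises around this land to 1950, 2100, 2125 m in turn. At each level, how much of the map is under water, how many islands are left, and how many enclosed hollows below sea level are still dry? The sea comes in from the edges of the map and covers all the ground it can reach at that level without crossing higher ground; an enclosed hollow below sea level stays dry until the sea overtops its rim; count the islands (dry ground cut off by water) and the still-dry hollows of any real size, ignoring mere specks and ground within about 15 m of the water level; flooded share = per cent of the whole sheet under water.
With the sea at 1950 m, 23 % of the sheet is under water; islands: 0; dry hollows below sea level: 0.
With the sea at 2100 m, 82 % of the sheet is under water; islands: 2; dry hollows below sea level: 0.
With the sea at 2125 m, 89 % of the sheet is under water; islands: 2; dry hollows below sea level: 0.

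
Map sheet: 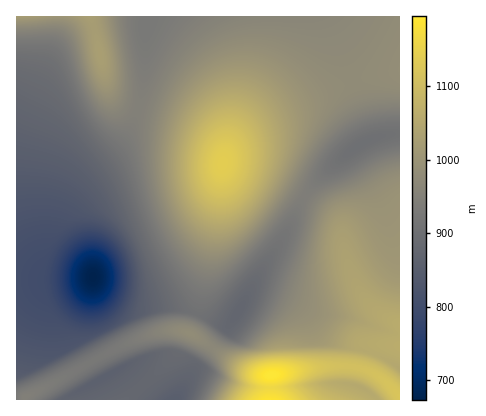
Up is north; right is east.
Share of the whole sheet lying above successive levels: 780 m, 97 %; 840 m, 88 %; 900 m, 73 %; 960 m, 50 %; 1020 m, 21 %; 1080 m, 8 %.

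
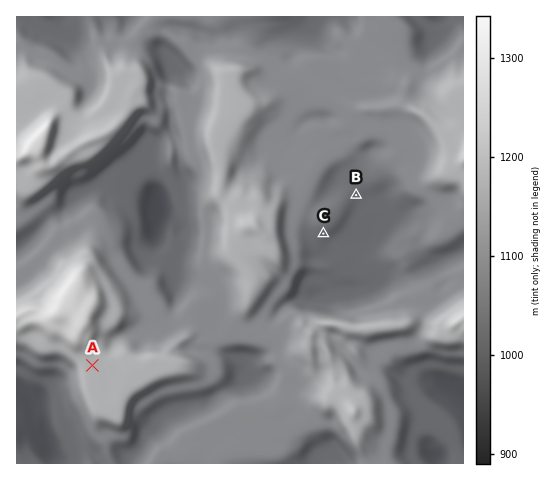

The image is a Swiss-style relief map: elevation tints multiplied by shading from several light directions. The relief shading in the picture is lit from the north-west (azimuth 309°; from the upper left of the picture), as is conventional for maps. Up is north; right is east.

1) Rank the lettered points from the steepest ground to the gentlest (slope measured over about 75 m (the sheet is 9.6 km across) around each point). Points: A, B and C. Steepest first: C B A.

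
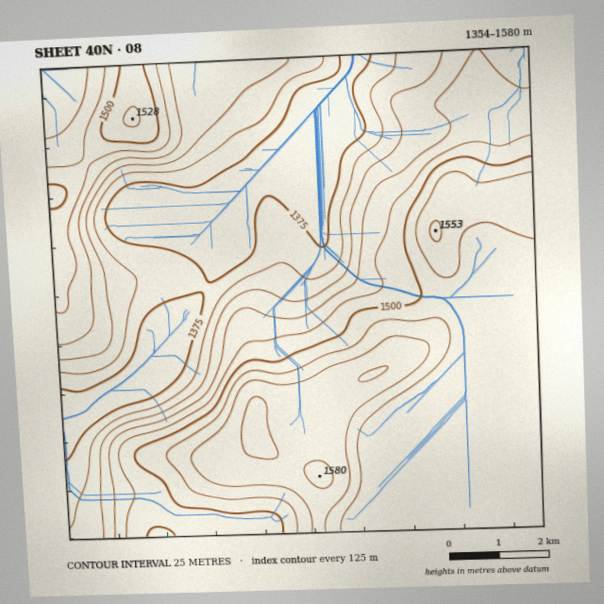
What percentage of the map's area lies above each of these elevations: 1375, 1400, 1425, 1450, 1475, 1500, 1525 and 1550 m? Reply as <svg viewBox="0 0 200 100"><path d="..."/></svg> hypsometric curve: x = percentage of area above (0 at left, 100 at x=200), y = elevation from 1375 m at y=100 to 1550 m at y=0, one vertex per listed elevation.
<svg viewBox="0 0 200 100"><path d="M173 100l-20-14-16-15-20-14-19-14-18-14-48-15-15-14"/></svg>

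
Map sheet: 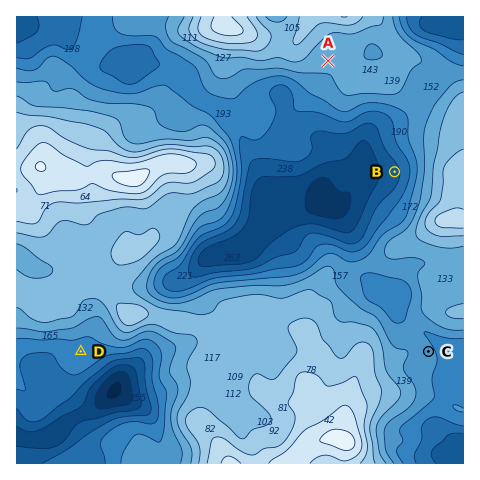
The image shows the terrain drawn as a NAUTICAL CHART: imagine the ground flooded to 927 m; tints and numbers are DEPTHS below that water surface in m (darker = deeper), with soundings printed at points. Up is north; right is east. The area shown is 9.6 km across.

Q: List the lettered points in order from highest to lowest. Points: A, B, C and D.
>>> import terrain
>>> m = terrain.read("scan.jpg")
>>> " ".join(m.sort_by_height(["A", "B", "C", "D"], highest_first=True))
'A C D B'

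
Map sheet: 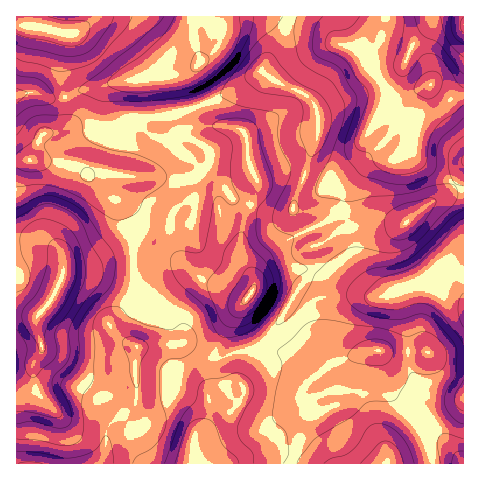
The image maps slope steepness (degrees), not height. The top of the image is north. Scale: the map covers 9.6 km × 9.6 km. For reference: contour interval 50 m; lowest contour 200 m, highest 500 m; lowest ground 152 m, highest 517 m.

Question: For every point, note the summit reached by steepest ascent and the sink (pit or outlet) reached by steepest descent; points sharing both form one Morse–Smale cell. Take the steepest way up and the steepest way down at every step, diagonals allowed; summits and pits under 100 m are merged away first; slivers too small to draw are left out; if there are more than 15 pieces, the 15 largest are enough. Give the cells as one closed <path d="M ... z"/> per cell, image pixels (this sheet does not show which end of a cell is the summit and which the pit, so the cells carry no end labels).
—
<path d="M463 170l-7 13-11 13-17 8-23 20-17-5-14 0-34 12-14 10-12 5-2 25-16 21-29 52 0 3 7 4 19 5 23 17 4 0 17-13 31-9 11 0 3 21 8 20 51 45 14 14 8 13z"/><path d="M262 71l-41 25-25 11-34 9-31 3-16 13 0 19-7 22 4 1 1 19 13 16 8 18 1 11-2 19 18 2 17-3 17 8-15-19-1-15 2-15 8-9 17-8 15 1 7 6 1-16-32-33-7-4-11-11 18-13 15-2 32 1 11 6 2 6 1 21 10 21 0 7-16 40-1 28 12 22 1 9-24 33-13 27-2 10 9 0 12-5 30-6 26-48 22-31 1-22-13-27-8-8 0-7 24-67-1-26-6-11-6-5-29-13z"/><path d="M384 16l-93 0-13 30-17 24 15 11 29 13 6 5 6 11 1 26-23 63-1 10 29 3 10 13 1 9 40-15 14 0 17 5 23-20 17-8 11-13 8-14 0-72-16-1-17-11-20 9-15 2-8-4-15-22-2-14 10-17z"/><path d="M132 258l-23 2-19 7-24 2-15 31-14 16-1 9 6 26-8 13 1 24-6 5-13 4 1 67 80 0 8-12 1-17 3-9 25-21 2-5-1-39 2-14-19-10-8-11 2-5 24-23 0-17z"/><path d="M224 126l-37 2-18 13 11 11 7 4 31 31 1 17-8-5-15-1-17 8-8 9-2 15 1 15 4 7 14 16-20-12-35 2 3 40-24 23-2 5 8 11 20 10 26-3 24 0 26 13 16-37 23-29 0-13-12-22 0-22 5-19 12-27 0-7-10-21-1-21-2-6-4-4z"/><path d="M290 16l-95 0 0 23 5 23-12 9-15 5-56 5-18 6-16 3-23 9-13-1-9-5-21 2-1 65 55 3 9 3 8 10 8-4 13 0 6-21 0-19 12-11 7-3 28-2 24-6 28-10 29-16 20-16 11-15 9-17z"/><path d="M194 16l-105 0-2 6-13 12-46-9-11 0-1 70 22-2 9 5 13 1 23-9 16-3 18-6 56-5 15-5 12-9-5-23z"/><path d="M377 350l-40 10-11 8 7 16 1 20-22 13-7 7-14 39 171 1-7-13-36-35-29-24-8-20-2-21z"/><path d="M266 346l-30 6-12 5-11 0 0 27-4 15 8-10 13-5 11 1 3 3 0 7-15 18-33 22-3 7 2 22 96-1 14-39 18-13-16-8-5-7 2-10 15-12-8-4-18-14-19-5z"/><path d="M55 161l-39 0 0 80 22-1 7 1 10 6 8 11 0 15 3-4 4-1 20-1 19-7 23-2 3-27-9-22-13-16-1-19-16-2-8 4-13-12z"/><path d="M188 344l-24 0-27 4-2 13 1 39-6 9-21 17-3 9-1 17-7 12 97-1 0-26 11-13 4-12-1-17 4-11 0-28z"/><path d="M463 16l-78 1-3 18-10 18-1 11 18 29 7 3 8 0 27-11 21 13 12-2z"/><path d="M38 240l-22 2 1 154 10-2 8-6-1-24 8-13-6-31 15-20 11-21 2-10-1-11-4-7-7-6z"/><path d="M326 367l-17 15-7 9 2 9 16 10 9-2 5-4-1-20z"/><path d="M238 384l-13 1-15 12-1 21-10 14 30-19 10-10 5-8 0-7z"/>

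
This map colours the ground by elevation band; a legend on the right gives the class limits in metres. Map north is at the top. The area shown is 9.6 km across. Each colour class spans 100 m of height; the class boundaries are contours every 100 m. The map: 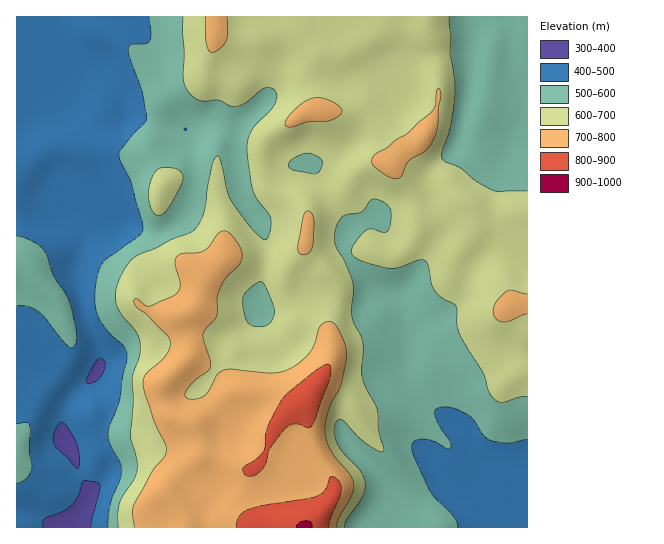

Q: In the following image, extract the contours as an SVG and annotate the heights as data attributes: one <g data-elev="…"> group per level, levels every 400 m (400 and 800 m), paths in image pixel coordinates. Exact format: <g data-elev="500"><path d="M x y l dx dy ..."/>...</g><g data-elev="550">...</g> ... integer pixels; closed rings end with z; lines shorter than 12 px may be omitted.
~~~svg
<g data-elev="400"><path d="M42 527l1-6 3-3 17-7 10-8 5-8 4-12 3-3 12 2 3 4-9 41"/><path d="M77 468l-20-20-3-5 0-10 7-11 2 0 3 3 11 19 3 17-1 6z"/><path d="M89 383l-3-2 3-7 8-14 2-2 3 1 3 6-2 8-6 8z"/></g><g data-elev="800"><path d="M329 527l2-9 10-28-2-9-6-5-3 1-6 14-9 6-50 8-19 5-8 8-2 9"/><path d="M246 475l7 1 9-6 4-7 4-14 17-22 8-3 12 4 4-2 19-47 1-9-2-5-4 0-8 5-34 28-15 29-4 24-7 8-14 10 0 3z"/></g>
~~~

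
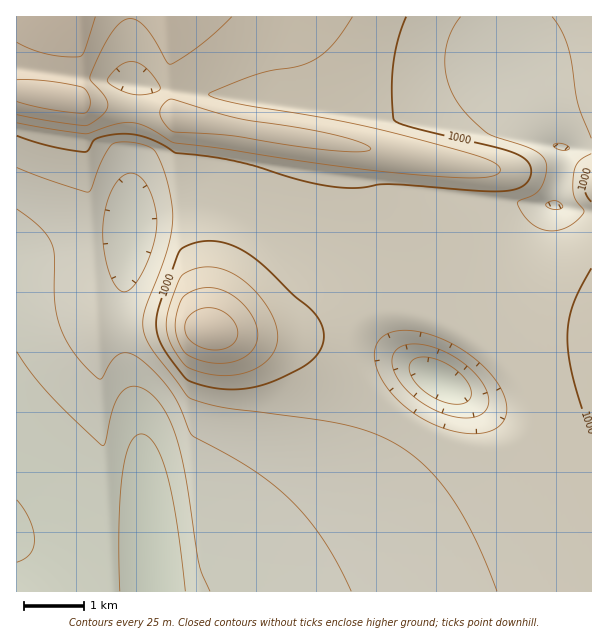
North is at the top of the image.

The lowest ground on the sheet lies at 875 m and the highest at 1100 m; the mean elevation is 980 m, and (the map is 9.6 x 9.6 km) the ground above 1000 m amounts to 22.7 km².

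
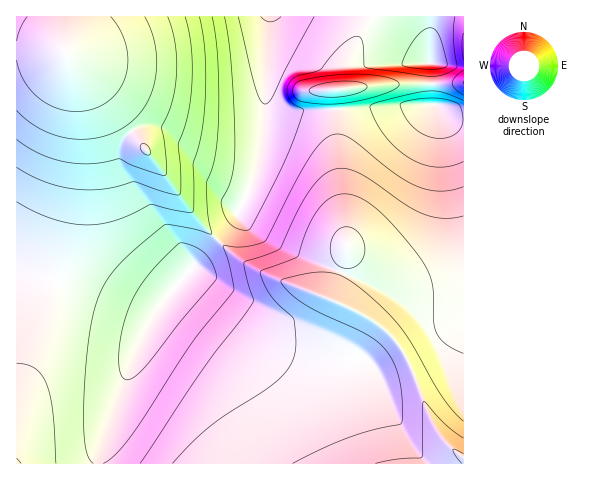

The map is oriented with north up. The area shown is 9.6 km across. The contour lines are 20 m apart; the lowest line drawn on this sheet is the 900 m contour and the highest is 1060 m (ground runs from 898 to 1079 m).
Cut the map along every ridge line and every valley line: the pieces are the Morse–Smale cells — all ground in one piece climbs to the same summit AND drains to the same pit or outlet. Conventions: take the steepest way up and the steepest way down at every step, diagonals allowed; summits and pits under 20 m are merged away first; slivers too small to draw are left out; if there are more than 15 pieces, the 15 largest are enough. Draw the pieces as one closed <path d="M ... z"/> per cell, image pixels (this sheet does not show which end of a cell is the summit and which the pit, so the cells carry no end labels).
<path d="M217 240l-45 50-19 28-16 30-19 51-18 52-1 13 365-1 0-5-12-9-16-19-9-19-21-55-21-26-20-14-25-13-83-33-20-12z"/><path d="M270 16l-254 1 1 253 39 11 9-30 9-51 5-50-1-56-10-38 44 47 94 126 11 11 10-10 10-12 0-4 12-24 12-39 3-27z"/><path d="M437 105l-100 5 0 36 10 103-3 17-13 33 40 20 22 18 17 28 14 40 12 25 16 19 11 8 1-337-15-4z"/><path d="M69 57l9 37 1 56-9 79-13 51 80 31 16 3 64-75-32-36-78-106z"/><path d="M266 96l-4 48-10 41-15 29 0 4-19 23 19 17 20 12 73 30 13-30 4-21-10-103 0-36-47 0-18-5z"/><path d="M59 281l-3 3-40 119 1 61 82-1 1-12 29-83 27-55-16-1z"/><path d="M369 16l-98 0-5 58 1 25 7 7 16 4 45-1 1-19 10-3 0-21 12-27 12-20z"/><path d="M431 16l-61 0-22 43-3 29 86-4z"/><path d="M18 270l-2 1 1 131 40-119-7-5z"/><path d="M463 16l-32 1-1 45 2 22 32-2z"/><path d="M431 84l-32 0-63 6 0 19 96-4z"/><path d="M463 82l-31 2-1 19 6 2 12 11 14 4z"/>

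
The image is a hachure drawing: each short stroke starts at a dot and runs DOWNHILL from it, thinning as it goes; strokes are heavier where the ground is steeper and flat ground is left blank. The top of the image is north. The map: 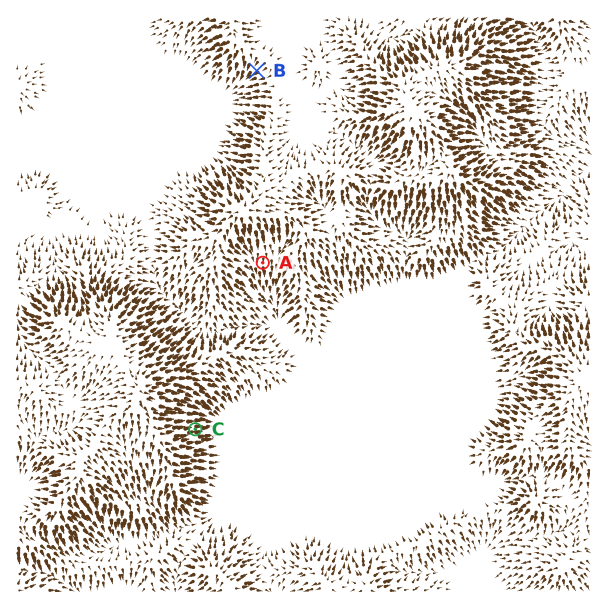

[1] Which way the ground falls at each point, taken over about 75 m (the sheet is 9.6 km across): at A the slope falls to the S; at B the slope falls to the SW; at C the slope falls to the E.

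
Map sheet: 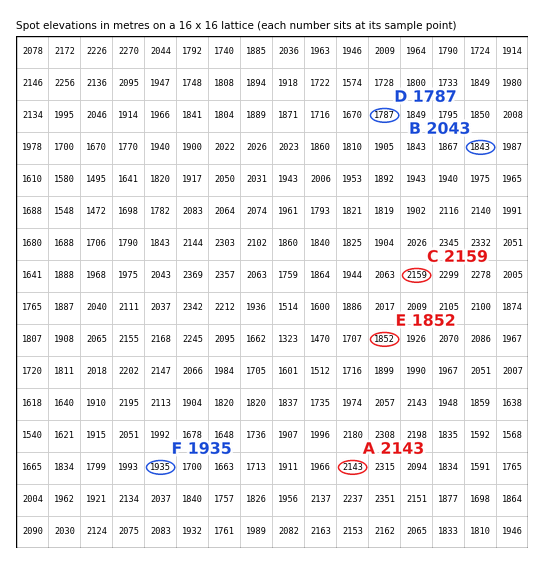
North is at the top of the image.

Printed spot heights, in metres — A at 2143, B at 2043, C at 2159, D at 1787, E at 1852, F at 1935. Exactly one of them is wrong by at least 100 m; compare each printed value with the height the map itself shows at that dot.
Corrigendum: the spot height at B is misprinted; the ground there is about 1843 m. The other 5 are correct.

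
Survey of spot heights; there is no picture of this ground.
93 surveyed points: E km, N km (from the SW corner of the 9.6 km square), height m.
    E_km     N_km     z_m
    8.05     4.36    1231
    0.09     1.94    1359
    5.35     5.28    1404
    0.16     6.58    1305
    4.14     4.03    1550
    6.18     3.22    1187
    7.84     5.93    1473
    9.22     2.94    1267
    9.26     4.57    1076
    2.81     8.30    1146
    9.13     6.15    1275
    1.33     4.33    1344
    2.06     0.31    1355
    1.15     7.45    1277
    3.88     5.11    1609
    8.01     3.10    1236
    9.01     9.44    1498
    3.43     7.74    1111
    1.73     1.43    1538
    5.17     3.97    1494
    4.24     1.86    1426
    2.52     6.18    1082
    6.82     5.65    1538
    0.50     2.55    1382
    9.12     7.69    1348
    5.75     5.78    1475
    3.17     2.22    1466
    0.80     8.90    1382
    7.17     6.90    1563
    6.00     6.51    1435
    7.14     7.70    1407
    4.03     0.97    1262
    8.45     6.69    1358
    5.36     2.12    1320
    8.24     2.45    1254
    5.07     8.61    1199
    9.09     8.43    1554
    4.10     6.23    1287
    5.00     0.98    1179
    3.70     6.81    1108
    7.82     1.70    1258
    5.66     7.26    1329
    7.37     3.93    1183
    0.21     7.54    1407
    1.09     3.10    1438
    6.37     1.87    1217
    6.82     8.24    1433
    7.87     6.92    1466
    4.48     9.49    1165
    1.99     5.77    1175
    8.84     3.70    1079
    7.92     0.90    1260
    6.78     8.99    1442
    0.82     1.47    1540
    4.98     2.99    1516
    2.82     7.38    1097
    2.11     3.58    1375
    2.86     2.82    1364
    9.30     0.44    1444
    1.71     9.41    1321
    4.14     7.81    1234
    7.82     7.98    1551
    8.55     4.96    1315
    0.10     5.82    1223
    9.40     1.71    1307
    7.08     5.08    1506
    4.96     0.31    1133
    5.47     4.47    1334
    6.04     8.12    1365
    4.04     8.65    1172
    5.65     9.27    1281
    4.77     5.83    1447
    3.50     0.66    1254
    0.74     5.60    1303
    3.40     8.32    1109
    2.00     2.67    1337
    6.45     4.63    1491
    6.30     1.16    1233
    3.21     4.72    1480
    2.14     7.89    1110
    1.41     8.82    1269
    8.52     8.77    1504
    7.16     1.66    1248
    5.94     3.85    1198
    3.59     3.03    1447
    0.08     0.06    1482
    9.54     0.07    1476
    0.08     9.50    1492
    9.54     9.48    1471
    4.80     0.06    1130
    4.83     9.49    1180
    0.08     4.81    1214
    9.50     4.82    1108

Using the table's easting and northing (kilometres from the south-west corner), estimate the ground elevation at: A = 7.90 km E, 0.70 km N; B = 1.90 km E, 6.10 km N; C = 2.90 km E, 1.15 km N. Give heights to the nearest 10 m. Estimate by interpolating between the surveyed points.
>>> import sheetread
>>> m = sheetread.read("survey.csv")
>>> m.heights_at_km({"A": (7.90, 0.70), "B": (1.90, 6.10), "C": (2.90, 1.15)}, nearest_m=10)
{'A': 1250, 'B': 1140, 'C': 1430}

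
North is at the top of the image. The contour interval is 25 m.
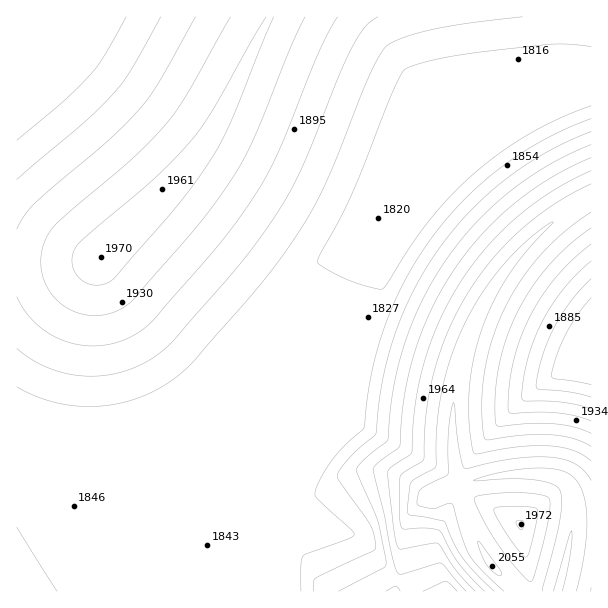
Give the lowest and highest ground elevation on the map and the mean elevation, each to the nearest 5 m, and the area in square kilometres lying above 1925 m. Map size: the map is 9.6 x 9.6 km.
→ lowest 1800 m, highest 2080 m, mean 1890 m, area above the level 24.8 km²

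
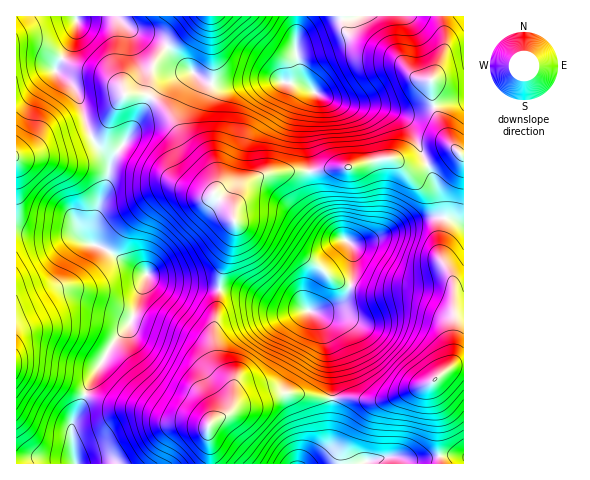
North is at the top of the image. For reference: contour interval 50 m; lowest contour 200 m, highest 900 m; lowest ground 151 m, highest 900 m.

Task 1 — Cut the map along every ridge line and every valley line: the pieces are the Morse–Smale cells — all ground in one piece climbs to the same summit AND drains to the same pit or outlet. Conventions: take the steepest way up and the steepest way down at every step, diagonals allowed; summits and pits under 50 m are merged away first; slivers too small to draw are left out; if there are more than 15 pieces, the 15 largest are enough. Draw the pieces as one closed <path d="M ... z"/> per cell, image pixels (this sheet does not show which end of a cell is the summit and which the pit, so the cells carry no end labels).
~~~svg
<path d="M441 16l-84 0-27 6-22 10-12 11 4 27 8 17-29-7-21 0-20 5-23 0-13-5-9-8-6 0-27 12-7 7-3 6 18 15 17 31 21 22 8 15 0 14 18 16 2 8 5-25 10-11 20-8 40-3-3-53 9-25 27 11 34 2 26 7 9 0 22-6-2-27 9-16 5-17 0-12z"/><path d="M152 98l-3 0-16 32-23 32-4 25-14 41 0 15 12 5 50 32 19 4 47 5 1-16 14-45-2-15-19-19 0-14-8-15-21-22-17-31z"/><path d="M20 231l-4 0 0 138 40 12 29 13 7-16 17-30 21-25 17-49-43-26-16-4-13-9-41-1z"/><path d="M147 275l-17 48-21 25-24 47 28 9 30 5 22 9 43 8 5-5 12-6 6-5 2-8-1-20-15-21-4-20 7-51-54-7z"/><path d="M351 286l-5 11-6 6-28 9 11 14 7 28 3 45 20-1 17 3 19-2 43-17 19-17 3-7 1-45-7-11-28-11-50 0z"/><path d="M223 289l-4 2-6 50 4 20 15 21 1 20-2 8 10-6 17-2 27-9 47 6-1-38-12-42-7-8-31-2-26-13z"/><path d="M76 16l-60 1 1 140 10 0 40-9 25-11-15-46-6-8-15-13 17-31 4-11z"/><path d="M392 158l-15 2-29 8-16 0-22 4 1 16 9 22 14 20 16 14 10 0 15-5 35-17 25-5 5-6-3-22-9-24-9 3-12 0z"/><path d="M297 16l-94 0-14 14-22 17 18 19 14 12 11 6 28 1 20-5 21 0 29 7-6-10-6-23z"/><path d="M431 382l-47 18-14 1-17-3-20 1-3 46-7 9-13 9 130 1-2-44-7-27z"/><path d="M291 393l-12 1-26 9-12 1-17 12-11 5-4 4-2 6 4 32 98 1 14-10 7-9 2-46z"/><path d="M92 137l-25 11-40 9-11 1 1 73 35 4 18-1 18 10 4-1 0-15 17-57 0-10-2-4-8-9z"/><path d="M115 16l-38 0 0 12-4 11-17 30 21 22 10 36 5 10 13-10 13-24 7-9 20 0 2-2 7-29 13-16-15-10-22-8z"/><path d="M88 395l-3 1-13 28 1 29 3 11 135-1-3-37-43-8-22-9-30-5z"/><path d="M309 171l-40 3-20 8-10 11-5 15 0 13 3 3 39 14 39 25 19 17 16 6 3-12-1-28-18-16-14-20-9-22z"/>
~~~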